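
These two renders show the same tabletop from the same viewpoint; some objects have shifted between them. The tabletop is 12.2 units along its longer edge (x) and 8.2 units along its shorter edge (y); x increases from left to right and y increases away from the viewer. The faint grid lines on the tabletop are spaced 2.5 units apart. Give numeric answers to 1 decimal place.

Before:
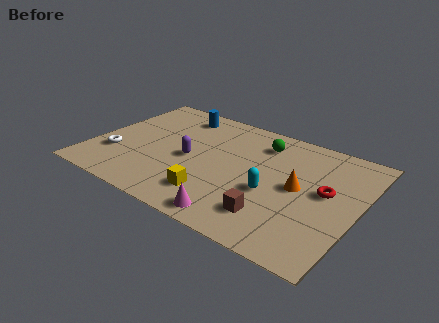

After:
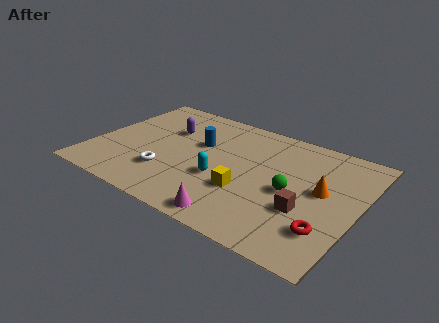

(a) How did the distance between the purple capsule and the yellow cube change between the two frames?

+2.5

The distance was about 2.5 in the first image and 5.0 in the second, so they moved 2.5 units further apart.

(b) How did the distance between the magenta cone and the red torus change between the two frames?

-0.9

Before: roughly 5.0 units apart; after: 4.1. That's 0.9 units closer together.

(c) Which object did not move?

the magenta cone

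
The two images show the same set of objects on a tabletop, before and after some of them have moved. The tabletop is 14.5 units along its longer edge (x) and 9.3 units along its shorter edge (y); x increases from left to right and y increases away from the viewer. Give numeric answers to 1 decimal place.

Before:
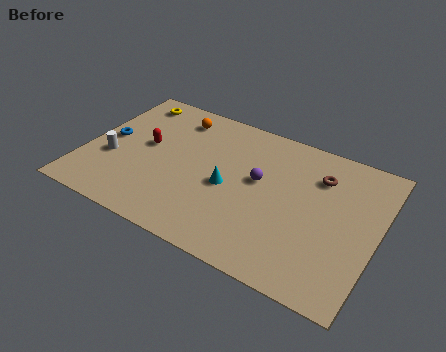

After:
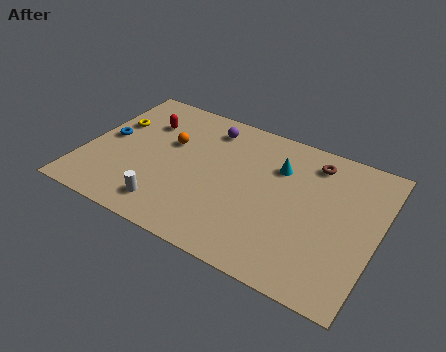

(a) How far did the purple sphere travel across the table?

3.8

From (8.6, 5.3) to (5.7, 7.7), the purple sphere covered √(2.9² + 2.4²) ≈ 3.8 units.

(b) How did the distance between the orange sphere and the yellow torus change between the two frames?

+0.5

The distance was about 2.4 in the first image and 2.9 in the second, so they moved 0.5 units further apart.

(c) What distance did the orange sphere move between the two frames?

1.9

The orange sphere moved from about (4.0, 7.7) to (4.0, 5.8), a distance of √(0.0² + 1.9²) ≈ 1.9.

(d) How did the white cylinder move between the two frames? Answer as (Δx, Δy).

(3.2, -1.9)

The white cylinder was at about (1.4, 3.5) and moved to about (4.6, 1.6).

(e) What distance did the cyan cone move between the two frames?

3.3

The cyan cone moved from about (7.2, 4.2) to (9.4, 6.6), a distance of √(2.2² + 2.4²) ≈ 3.3.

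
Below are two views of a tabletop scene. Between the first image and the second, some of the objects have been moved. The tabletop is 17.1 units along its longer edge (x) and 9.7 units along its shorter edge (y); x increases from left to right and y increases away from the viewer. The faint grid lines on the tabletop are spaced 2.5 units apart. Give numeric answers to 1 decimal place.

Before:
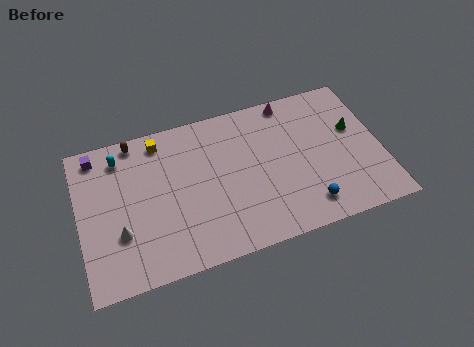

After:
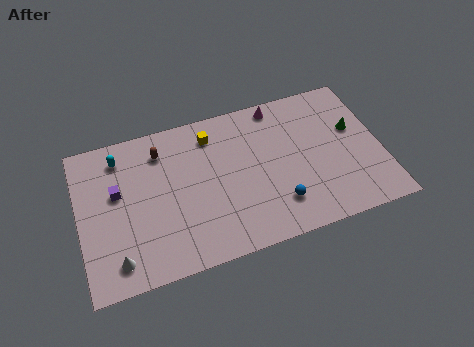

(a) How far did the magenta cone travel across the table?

0.7

The magenta cone was near (12.3, 8.8) before and (11.6, 8.7) after, so it travelled √(0.7² + 0.1²) ≈ 0.7 units.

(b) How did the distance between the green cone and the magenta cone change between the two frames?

+0.5

They were about 4.5 units apart before and 5.0 after — 0.5 units further apart.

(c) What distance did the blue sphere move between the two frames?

1.7

The blue sphere moved from about (12.6, 1.7) to (11.0, 2.3), a distance of √(1.6² + 0.6²) ≈ 1.7.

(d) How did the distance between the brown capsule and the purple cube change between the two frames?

+1.0

They were about 2.2 units apart before and 3.2 after — 1.0 units further apart.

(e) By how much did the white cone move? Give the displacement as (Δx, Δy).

(-0.3, -1.6)

From the two frames, the white cone sits at roughly (2.2, 3.2) before and (1.9, 1.6) after.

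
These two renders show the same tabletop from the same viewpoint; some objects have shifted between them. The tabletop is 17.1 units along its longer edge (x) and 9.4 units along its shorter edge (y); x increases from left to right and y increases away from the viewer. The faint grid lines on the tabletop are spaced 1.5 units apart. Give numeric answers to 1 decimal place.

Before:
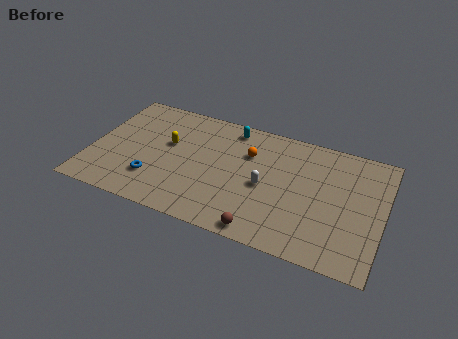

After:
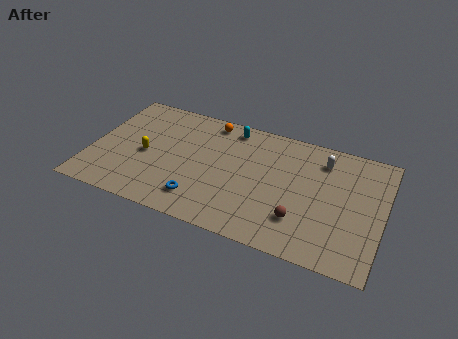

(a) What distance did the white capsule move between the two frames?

4.5

The white capsule moved from about (10.3, 4.3) to (13.4, 7.5), a distance of √(3.1² + 3.2²) ≈ 4.5.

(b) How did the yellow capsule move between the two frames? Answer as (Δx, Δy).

(-1.2, -1.3)

The yellow capsule started near (4.4, 5.6) and ended near (3.2, 4.3).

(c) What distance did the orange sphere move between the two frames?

3.1

From (9.1, 6.5) to (6.6, 8.3), the orange sphere covered √(2.5² + 1.8²) ≈ 3.1 units.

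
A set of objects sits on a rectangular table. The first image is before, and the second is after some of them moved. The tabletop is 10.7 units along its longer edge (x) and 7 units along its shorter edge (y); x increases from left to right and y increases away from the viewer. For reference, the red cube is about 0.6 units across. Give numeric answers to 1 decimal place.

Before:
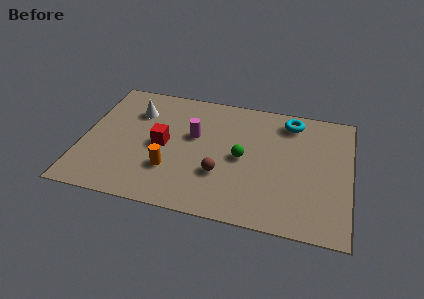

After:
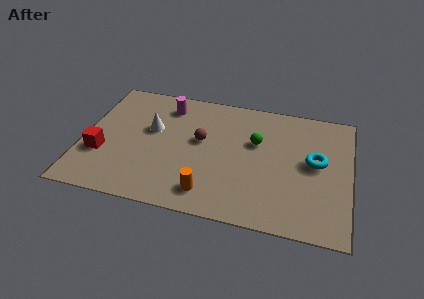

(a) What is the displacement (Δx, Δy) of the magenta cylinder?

(-1.2, 1.5)

The magenta cylinder was at about (4.4, 4.2) and moved to about (3.2, 5.7).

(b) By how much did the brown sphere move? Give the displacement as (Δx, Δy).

(-0.9, 1.7)

The brown sphere started near (5.6, 2.3) and ended near (4.7, 4.0).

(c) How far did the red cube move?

2.6

The red cube was near (3.2, 3.4) before and (0.8, 2.4) after, so it travelled √(2.4² + 1.0²) ≈ 2.6 units.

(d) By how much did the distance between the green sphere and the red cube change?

+3.2

Before: roughly 3.2 units apart; after: 6.4. That's 3.2 units further apart.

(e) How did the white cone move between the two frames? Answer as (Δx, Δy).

(0.7, -0.9)

The white cone started near (2.0, 5.1) and ended near (2.7, 4.2).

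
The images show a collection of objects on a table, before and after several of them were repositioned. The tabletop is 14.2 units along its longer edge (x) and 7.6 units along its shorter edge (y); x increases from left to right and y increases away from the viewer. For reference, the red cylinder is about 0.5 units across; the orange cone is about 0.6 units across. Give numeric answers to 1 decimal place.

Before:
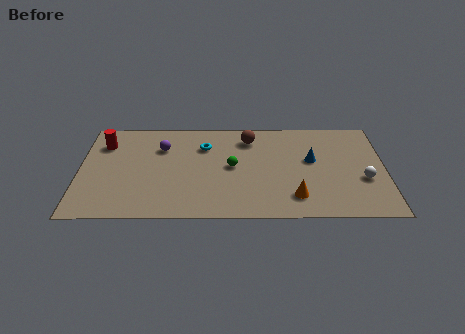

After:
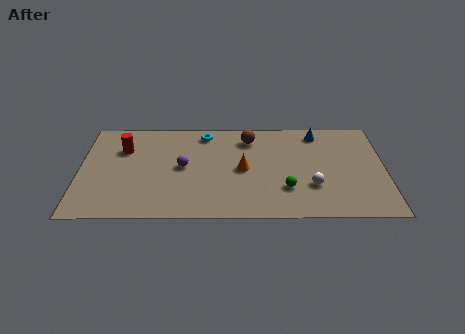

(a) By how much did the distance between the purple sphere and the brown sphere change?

-0.4

The distance was about 4.2 in the first image and 3.8 in the second, so they moved 0.4 units closer together.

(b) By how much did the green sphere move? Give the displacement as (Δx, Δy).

(2.5, -1.7)

The green sphere started near (7.1, 3.9) and ended near (9.6, 2.2).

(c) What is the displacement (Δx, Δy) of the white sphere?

(-2.4, -0.5)

From the two frames, the white sphere sits at roughly (13.2, 2.9) before and (10.8, 2.4) after.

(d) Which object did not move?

the brown sphere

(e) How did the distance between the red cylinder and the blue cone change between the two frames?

-0.6

Before: roughly 9.8 units apart; after: 9.2. That's 0.6 units closer together.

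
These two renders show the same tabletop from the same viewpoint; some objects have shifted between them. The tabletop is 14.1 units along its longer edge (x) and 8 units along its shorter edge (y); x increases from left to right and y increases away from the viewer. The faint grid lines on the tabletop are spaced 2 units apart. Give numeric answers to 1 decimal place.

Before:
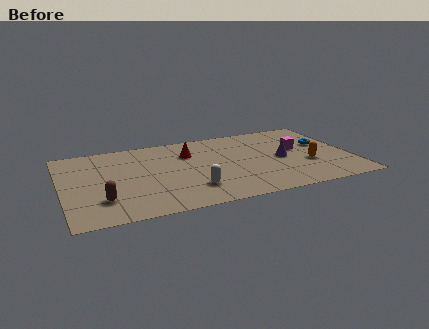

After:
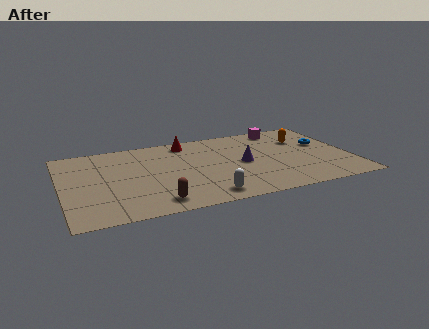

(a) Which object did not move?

the blue torus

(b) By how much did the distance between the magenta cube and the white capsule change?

+1.3

The distance was about 6.1 in the first image and 7.4 in the second, so they moved 1.3 units further apart.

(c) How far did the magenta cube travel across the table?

2.5

From (11.6, 4.6) to (11.1, 7.0), the magenta cube covered √(0.5² + 2.4²) ≈ 2.5 units.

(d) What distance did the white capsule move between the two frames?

1.1

The white capsule moved from about (6.1, 2.0) to (6.7, 1.1), a distance of √(0.6² + 0.9²) ≈ 1.1.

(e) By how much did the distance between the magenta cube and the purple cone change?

+2.7

They were about 1.2 units apart before and 3.9 after — 2.7 units further apart.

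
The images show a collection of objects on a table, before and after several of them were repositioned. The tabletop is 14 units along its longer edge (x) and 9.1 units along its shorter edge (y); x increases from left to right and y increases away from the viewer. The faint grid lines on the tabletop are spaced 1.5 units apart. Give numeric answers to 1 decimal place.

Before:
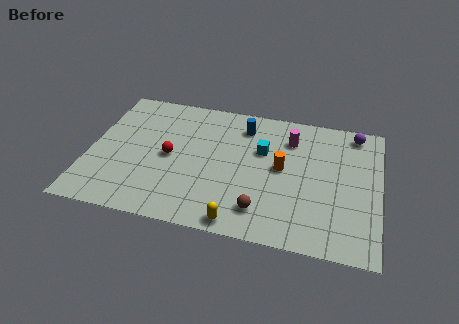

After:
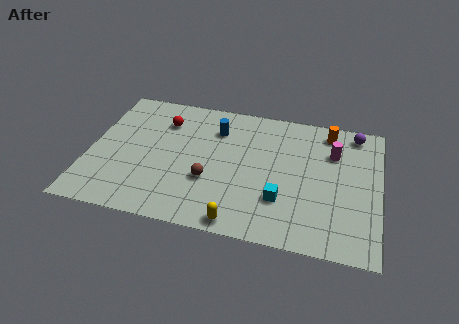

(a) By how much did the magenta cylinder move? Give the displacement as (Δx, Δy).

(2.1, -0.5)

The magenta cylinder was at about (9.6, 6.9) and moved to about (11.7, 6.4).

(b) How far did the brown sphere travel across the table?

3.0

From (8.5, 1.8) to (5.9, 3.2), the brown sphere covered √(2.6² + 1.4²) ≈ 3.0 units.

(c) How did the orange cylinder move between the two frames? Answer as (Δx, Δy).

(2.1, 3.0)

The orange cylinder started near (9.3, 4.8) and ended near (11.4, 7.8).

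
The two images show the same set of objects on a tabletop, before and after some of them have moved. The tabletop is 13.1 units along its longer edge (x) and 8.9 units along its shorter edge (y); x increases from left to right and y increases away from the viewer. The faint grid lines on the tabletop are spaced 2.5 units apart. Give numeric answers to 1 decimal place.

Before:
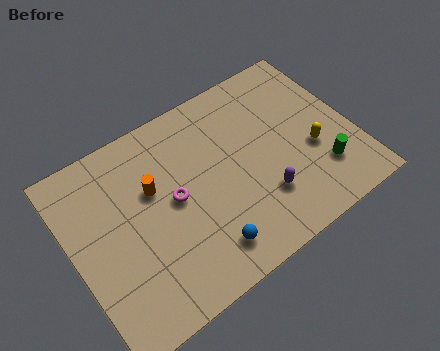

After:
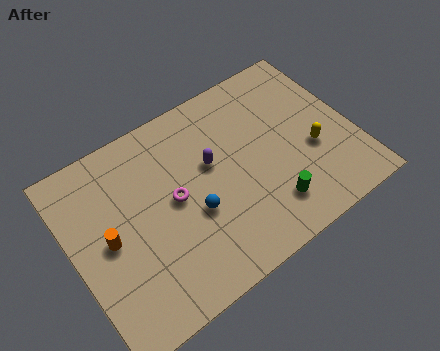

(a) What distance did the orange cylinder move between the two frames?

2.6

The orange cylinder moved from about (3.9, 5.6) to (1.6, 4.4), a distance of √(2.3² + 1.2²) ≈ 2.6.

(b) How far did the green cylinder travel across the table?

2.6

The green cylinder was near (11.3, 2.3) before and (8.7, 1.9) after, so it travelled √(2.6² + 0.4²) ≈ 2.6 units.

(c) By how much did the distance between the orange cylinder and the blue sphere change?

-0.4

Before: roughly 4.3 units apart; after: 3.9. That's 0.4 units closer together.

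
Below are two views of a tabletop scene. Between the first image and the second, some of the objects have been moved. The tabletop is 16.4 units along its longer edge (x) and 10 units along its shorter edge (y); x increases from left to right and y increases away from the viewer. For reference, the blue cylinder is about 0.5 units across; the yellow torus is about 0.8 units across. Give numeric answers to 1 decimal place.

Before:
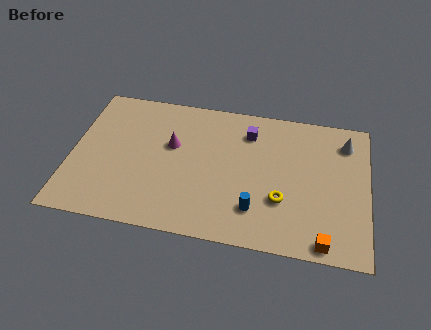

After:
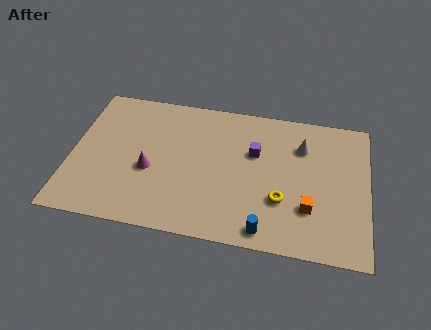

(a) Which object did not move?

the yellow torus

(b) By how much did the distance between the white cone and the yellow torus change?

-1.7

They were about 5.8 units apart before and 4.1 after — 1.7 units closer together.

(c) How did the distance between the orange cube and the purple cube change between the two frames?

-3.6

They were about 8.2 units apart before and 4.6 after — 3.6 units closer together.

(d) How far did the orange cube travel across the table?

2.3

The orange cube moved from about (14.1, 0.9) to (13.2, 3.0), a distance of √(0.9² + 2.1²) ≈ 2.3.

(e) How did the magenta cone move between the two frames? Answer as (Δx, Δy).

(-1.1, -2.0)

The magenta cone started near (5.5, 6.1) and ended near (4.4, 4.1).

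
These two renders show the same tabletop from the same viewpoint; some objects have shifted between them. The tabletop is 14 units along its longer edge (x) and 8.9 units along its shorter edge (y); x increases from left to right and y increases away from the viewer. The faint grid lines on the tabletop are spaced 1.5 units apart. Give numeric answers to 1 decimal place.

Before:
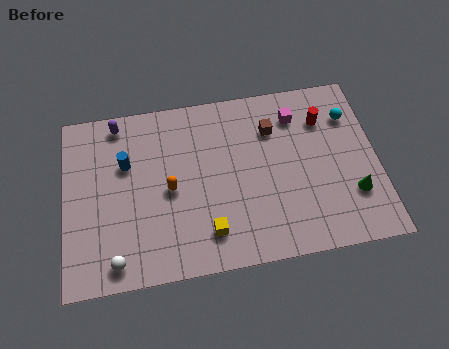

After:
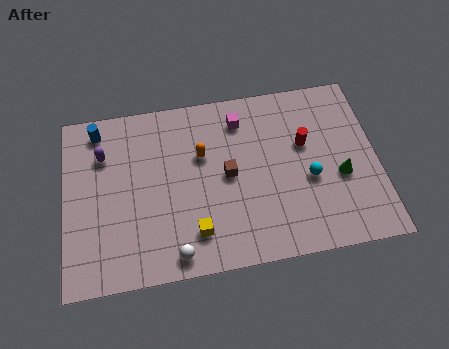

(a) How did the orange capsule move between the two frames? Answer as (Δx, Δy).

(1.5, 1.5)

From the two frames, the orange capsule sits at roughly (4.7, 4.2) before and (6.2, 5.7) after.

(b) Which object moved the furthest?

the cyan sphere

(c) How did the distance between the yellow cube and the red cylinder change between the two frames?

-1.0

The distance was about 7.2 in the first image and 6.2 in the second, so they moved 1.0 units closer together.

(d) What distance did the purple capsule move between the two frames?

1.7

The purple capsule was near (2.5, 7.9) before and (1.8, 6.4) after, so it travelled √(0.7² + 1.5²) ≈ 1.7 units.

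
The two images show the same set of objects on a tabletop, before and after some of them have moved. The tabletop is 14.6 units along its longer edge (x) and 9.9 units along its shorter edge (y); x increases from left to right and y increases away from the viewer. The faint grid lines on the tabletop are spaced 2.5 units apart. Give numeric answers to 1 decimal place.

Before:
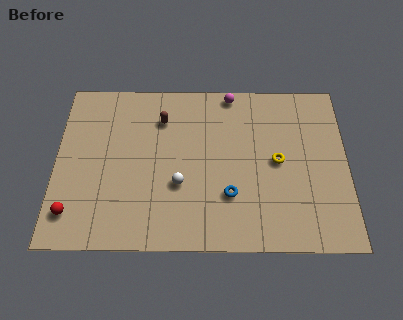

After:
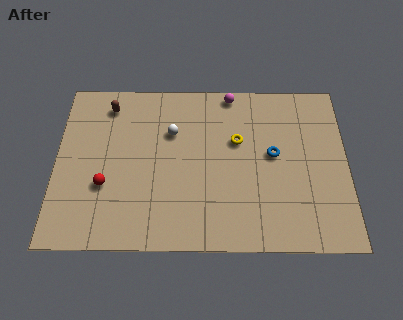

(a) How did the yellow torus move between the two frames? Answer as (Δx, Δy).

(-2.0, 1.2)

The yellow torus started near (11.1, 5.0) and ended near (9.1, 6.2).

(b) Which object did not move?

the magenta sphere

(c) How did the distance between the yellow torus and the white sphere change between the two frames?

-1.8

They were about 5.1 units apart before and 3.3 after — 1.8 units closer together.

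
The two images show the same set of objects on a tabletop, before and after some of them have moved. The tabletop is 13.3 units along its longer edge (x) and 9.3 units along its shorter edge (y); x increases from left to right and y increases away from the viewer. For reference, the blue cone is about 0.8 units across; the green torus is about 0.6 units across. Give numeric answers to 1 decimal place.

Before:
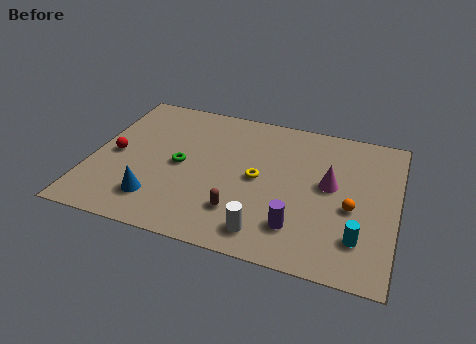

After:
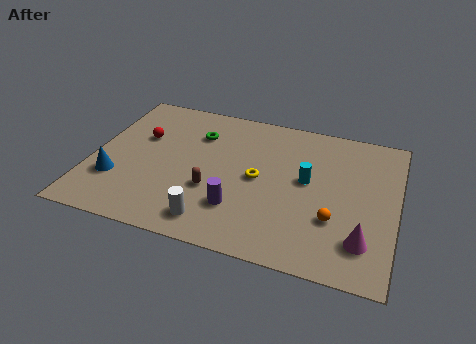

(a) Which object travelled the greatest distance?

the cyan cylinder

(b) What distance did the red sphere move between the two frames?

1.8

From (1.0, 4.4) to (2.0, 5.9), the red sphere covered √(1.0² + 1.5²) ≈ 1.8 units.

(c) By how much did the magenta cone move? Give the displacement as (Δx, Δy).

(1.6, -3.0)

From the two frames, the magenta cone sits at roughly (10.4, 5.1) before and (12.0, 2.1) after.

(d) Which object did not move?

the yellow torus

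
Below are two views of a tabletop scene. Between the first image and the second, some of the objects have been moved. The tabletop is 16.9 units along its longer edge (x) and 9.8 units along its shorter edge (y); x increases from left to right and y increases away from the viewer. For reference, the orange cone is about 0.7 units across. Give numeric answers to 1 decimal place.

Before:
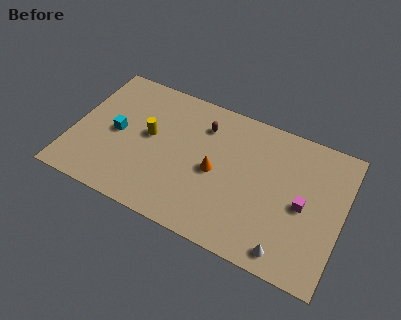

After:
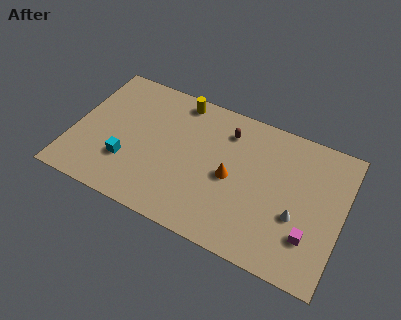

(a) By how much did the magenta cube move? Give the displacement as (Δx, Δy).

(0.6, -1.9)

The magenta cube was at about (14.5, 4.6) and moved to about (15.1, 2.7).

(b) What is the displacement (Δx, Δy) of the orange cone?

(1.0, 0.0)

From the two frames, the orange cone sits at roughly (9.0, 4.6) before and (10.0, 4.6) after.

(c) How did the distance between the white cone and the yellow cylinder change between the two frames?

-0.7

The distance was about 10.1 in the first image and 9.4 in the second, so they moved 0.7 units closer together.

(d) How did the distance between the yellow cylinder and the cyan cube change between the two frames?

+4.2

The distance was about 2.1 in the first image and 6.3 in the second, so they moved 4.2 units further apart.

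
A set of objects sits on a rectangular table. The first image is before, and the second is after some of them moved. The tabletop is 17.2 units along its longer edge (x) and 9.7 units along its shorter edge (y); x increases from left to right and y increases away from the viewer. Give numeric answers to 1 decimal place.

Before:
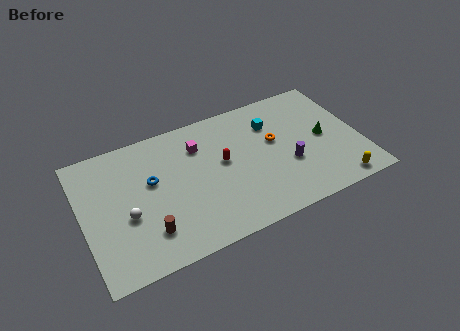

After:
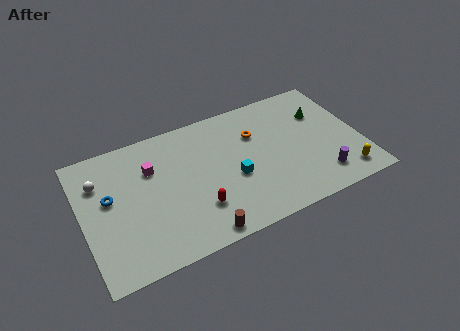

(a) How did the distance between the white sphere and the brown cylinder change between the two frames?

+6.3

Before: roughly 1.9 units apart; after: 8.2. That's 6.3 units further apart.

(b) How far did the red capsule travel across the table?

3.3

From (8.7, 5.4) to (6.8, 2.7), the red capsule covered √(1.9² + 2.7²) ≈ 3.3 units.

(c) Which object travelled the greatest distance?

the cyan cube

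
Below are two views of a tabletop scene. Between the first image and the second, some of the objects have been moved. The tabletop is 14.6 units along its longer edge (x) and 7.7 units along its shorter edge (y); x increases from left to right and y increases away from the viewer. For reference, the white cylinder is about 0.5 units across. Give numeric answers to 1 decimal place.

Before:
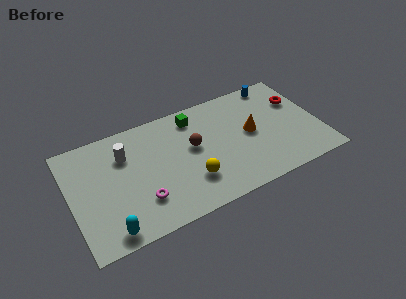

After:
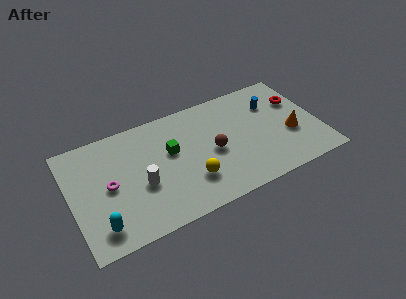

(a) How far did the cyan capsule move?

0.7

The cyan capsule moved from about (1.9, 0.9) to (1.4, 1.4), a distance of √(0.5² + 0.5²) ≈ 0.7.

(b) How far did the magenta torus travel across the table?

2.4

The magenta torus moved from about (3.9, 2.1) to (2.2, 3.8), a distance of √(1.7² + 1.7²) ≈ 2.4.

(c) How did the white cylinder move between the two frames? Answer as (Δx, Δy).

(0.7, -2.4)

The white cylinder started near (3.3, 5.5) and ended near (4.0, 3.1).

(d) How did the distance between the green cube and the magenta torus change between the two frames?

-1.8

They were about 5.6 units apart before and 3.8 after — 1.8 units closer together.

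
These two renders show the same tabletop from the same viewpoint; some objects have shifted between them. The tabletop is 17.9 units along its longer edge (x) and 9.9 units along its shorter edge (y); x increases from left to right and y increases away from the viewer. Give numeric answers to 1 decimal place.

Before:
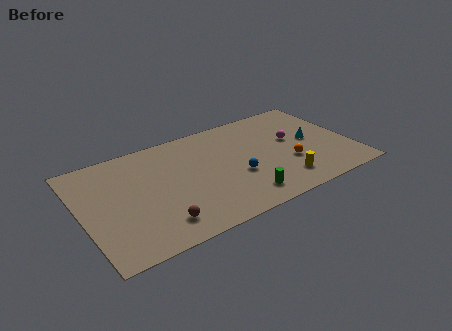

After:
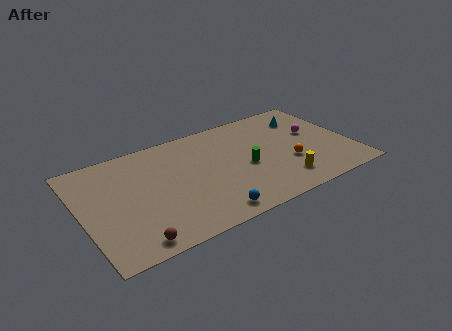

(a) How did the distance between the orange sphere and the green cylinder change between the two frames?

-1.0

Before: roughly 3.9 units apart; after: 2.9. That's 1.0 units closer together.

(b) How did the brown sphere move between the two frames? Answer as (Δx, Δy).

(-1.8, -0.8)

The brown sphere started near (4.6, 1.9) and ended near (2.8, 1.1).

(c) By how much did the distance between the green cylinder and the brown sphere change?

+3.2

They were about 5.5 units apart before and 8.7 after — 3.2 units further apart.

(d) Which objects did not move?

the yellow cylinder and the orange sphere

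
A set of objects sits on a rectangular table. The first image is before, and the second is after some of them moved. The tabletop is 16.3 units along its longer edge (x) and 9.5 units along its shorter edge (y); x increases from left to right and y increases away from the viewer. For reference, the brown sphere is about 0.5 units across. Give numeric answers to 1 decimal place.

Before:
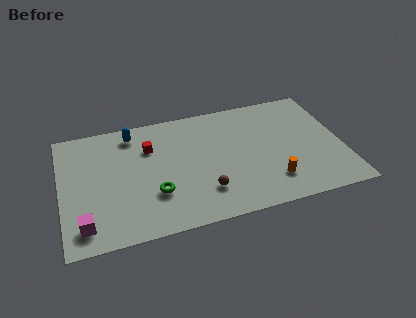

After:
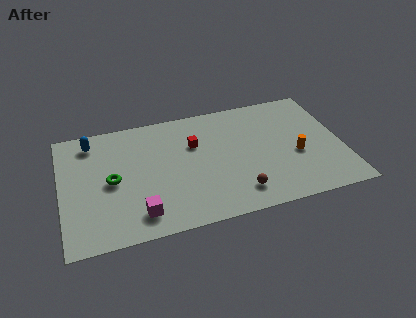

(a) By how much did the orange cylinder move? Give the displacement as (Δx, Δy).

(1.6, 1.7)

The orange cylinder started near (12.0, 2.2) and ended near (13.6, 3.9).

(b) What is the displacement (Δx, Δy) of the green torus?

(-2.4, 1.6)

The green torus started near (5.3, 3.0) and ended near (2.9, 4.6).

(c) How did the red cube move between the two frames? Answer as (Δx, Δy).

(2.6, -0.4)

The red cube started near (5.2, 6.7) and ended near (7.8, 6.3).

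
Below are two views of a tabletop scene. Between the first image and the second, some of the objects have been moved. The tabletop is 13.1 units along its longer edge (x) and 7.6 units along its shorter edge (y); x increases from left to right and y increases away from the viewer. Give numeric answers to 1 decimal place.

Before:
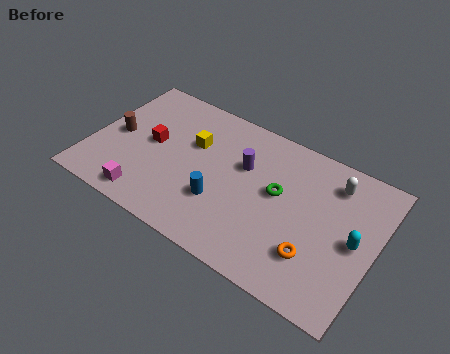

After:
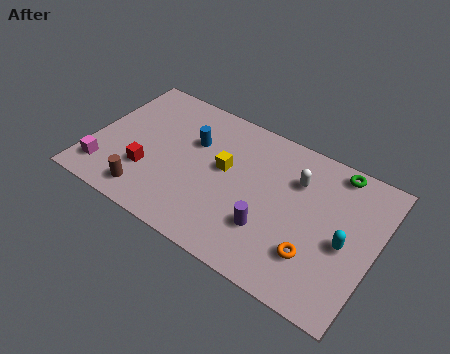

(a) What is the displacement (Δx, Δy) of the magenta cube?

(-2.1, 0.5)

The magenta cube was at about (3.0, 1.0) and moved to about (0.9, 1.5).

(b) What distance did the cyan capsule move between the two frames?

0.5

The cyan capsule moved from about (12.2, 3.7) to (11.8, 3.4), a distance of √(0.4² + 0.3²) ≈ 0.5.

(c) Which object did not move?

the orange torus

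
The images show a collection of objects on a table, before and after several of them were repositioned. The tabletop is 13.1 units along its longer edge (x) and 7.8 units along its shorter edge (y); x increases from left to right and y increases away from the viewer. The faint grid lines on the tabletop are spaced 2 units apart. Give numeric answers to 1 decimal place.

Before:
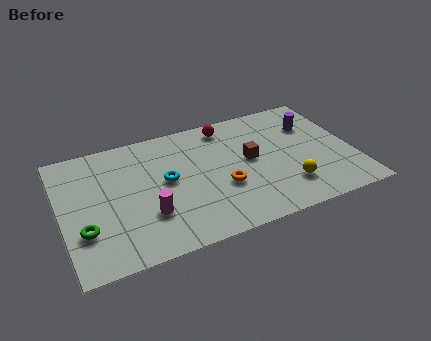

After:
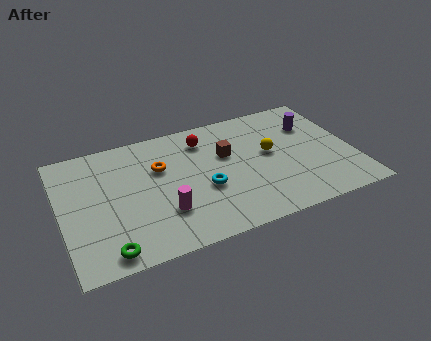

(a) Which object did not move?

the purple cylinder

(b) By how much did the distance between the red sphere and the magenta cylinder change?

-1.4

They were about 5.9 units apart before and 4.5 after — 1.4 units closer together.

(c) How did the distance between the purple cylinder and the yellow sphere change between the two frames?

-1.5

Before: roughly 3.9 units apart; after: 2.4. That's 1.5 units closer together.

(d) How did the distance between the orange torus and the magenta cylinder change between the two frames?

-0.6

The distance was about 3.4 in the first image and 2.8 in the second, so they moved 0.6 units closer together.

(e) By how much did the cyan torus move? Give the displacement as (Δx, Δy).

(1.6, -1.1)

The cyan torus started near (4.7, 4.2) and ended near (6.3, 3.1).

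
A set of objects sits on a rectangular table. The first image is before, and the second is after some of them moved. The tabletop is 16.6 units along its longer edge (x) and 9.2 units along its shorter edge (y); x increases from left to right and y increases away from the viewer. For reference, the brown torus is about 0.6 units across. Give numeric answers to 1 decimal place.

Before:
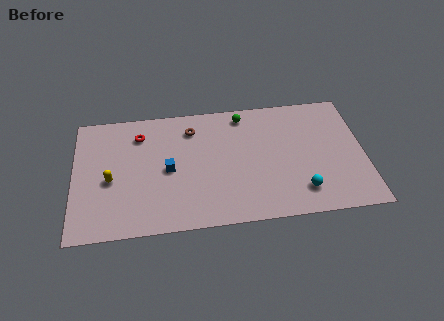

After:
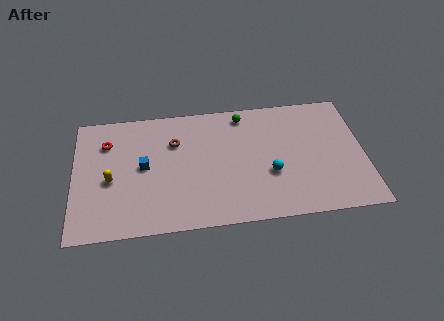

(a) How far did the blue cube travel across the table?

1.5

The blue cube moved from about (5.4, 4.4) to (4.0, 4.8), a distance of √(1.4² + 0.4²) ≈ 1.5.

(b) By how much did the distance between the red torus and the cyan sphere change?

-0.6

Before: roughly 10.5 units apart; after: 9.9. That's 0.6 units closer together.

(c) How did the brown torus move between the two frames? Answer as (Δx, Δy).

(-1.0, -0.9)

The brown torus was at about (6.8, 7.3) and moved to about (5.8, 6.4).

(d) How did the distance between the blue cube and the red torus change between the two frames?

-0.3

They were about 3.2 units apart before and 2.9 after — 0.3 units closer together.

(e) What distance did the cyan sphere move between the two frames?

2.3

From (12.9, 1.9) to (11.2, 3.4), the cyan sphere covered √(1.7² + 1.5²) ≈ 2.3 units.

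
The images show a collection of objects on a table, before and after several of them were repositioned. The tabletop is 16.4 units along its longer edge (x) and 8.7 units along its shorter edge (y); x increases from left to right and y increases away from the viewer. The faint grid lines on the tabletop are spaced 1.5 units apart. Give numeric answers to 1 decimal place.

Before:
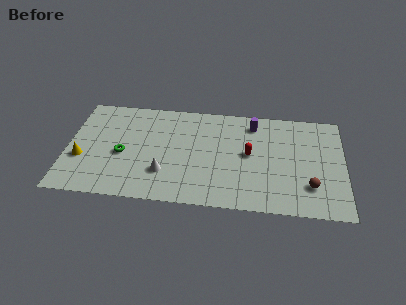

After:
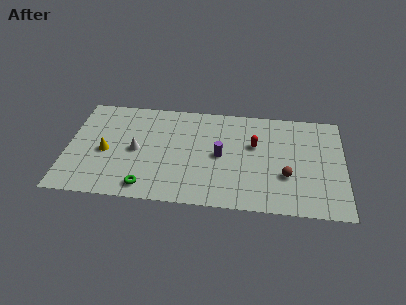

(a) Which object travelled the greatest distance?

the purple cylinder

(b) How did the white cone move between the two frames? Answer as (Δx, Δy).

(-1.7, 1.7)

The white cone started near (5.8, 2.5) and ended near (4.1, 4.2).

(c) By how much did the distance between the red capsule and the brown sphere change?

-1.2

The distance was about 4.3 in the first image and 3.1 in the second, so they moved 1.2 units closer together.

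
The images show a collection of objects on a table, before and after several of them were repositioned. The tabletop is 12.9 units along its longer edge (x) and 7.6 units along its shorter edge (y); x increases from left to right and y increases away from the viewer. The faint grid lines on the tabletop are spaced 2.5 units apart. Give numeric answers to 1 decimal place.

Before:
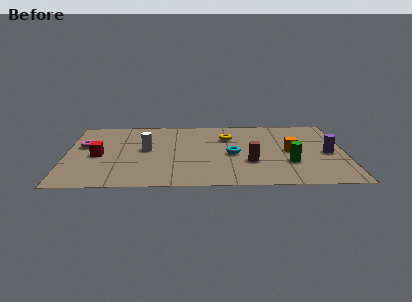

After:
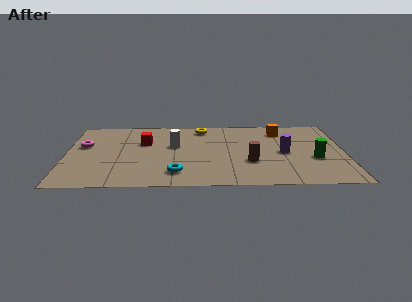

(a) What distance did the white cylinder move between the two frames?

1.4

The white cylinder was near (3.7, 4.1) before and (5.0, 4.5) after, so it travelled √(1.3² + 0.4²) ≈ 1.4 units.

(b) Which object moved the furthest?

the cyan torus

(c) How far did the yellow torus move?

1.6

The yellow torus moved from about (7.5, 5.4) to (6.3, 6.5), a distance of √(1.2² + 1.1²) ≈ 1.6.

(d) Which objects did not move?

the magenta torus and the brown cylinder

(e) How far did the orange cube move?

2.3

The orange cube was near (10.4, 3.8) before and (10.0, 6.1) after, so it travelled √(0.4² + 2.3²) ≈ 2.3 units.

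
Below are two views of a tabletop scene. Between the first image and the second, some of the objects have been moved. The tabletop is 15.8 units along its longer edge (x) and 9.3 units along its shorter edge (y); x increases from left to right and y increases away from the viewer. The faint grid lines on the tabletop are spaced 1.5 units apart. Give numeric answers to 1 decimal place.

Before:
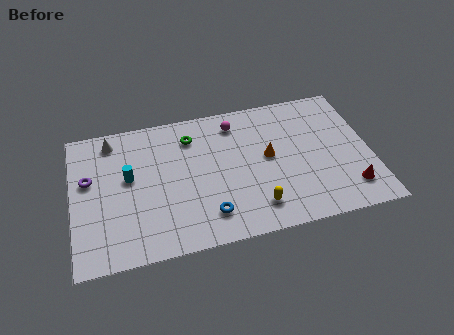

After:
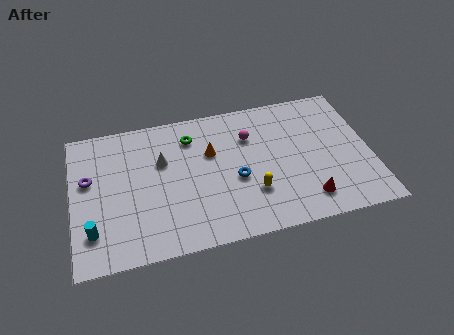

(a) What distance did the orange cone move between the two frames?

3.2

From (10.4, 5.0) to (7.4, 6.0), the orange cone covered √(3.0² + 1.0²) ≈ 3.2 units.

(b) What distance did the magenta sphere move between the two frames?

1.3

The magenta sphere was near (8.8, 7.7) before and (9.5, 6.6) after, so it travelled √(0.7² + 1.1²) ≈ 1.3 units.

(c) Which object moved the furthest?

the cyan cylinder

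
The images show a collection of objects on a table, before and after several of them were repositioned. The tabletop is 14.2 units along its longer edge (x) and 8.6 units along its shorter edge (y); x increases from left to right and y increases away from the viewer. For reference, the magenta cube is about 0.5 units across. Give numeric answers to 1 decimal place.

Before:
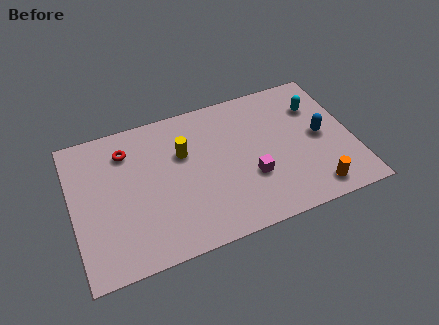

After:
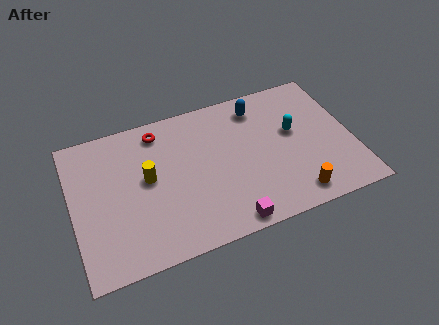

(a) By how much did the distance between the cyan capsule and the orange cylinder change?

-1.2

The distance was about 5.0 in the first image and 3.8 in the second, so they moved 1.2 units closer together.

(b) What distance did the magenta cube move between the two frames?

2.6

The magenta cube was near (8.9, 3.0) before and (7.5, 0.8) after, so it travelled √(1.4² + 2.2²) ≈ 2.6 units.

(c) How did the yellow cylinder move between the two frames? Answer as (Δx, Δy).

(-1.9, -0.9)

From the two frames, the yellow cylinder sits at roughly (5.7, 5.6) before and (3.8, 4.7) after.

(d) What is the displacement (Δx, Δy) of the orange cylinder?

(-1.0, 0.0)

The orange cylinder was at about (11.9, 1.2) and moved to about (10.9, 1.2).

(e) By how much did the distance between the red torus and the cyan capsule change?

-2.6

Before: roughly 9.7 units apart; after: 7.1. That's 2.6 units closer together.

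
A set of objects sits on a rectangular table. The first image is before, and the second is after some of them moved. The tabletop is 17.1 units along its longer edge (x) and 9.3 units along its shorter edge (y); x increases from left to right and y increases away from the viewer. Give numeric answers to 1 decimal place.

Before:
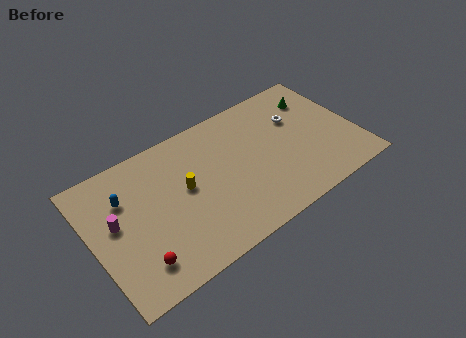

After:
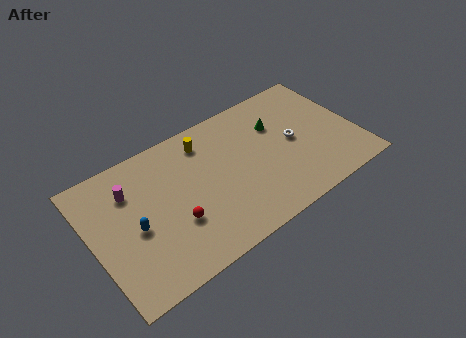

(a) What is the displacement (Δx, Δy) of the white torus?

(-0.5, -1.5)

From the two frames, the white torus sits at roughly (13.6, 6.2) before and (13.1, 4.7) after.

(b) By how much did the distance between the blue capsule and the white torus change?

-0.8

They were about 11.3 units apart before and 10.5 after — 0.8 units closer together.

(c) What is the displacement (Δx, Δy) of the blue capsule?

(0.3, -2.3)

The blue capsule started near (2.3, 6.5) and ended near (2.6, 4.2).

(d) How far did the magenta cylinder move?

2.0

The magenta cylinder was near (1.5, 5.2) before and (2.7, 6.8) after, so it travelled √(1.2² + 1.6²) ≈ 2.0 units.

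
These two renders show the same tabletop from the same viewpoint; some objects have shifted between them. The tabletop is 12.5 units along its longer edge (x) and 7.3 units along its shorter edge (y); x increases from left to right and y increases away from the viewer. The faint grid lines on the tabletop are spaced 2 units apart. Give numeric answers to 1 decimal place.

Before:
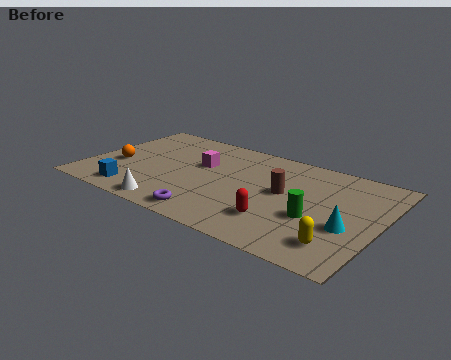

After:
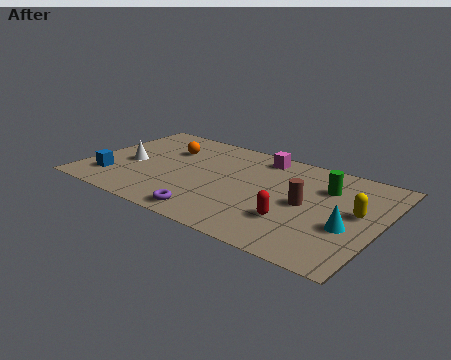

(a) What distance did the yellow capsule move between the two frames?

2.5

From (11.1, 1.5) to (11.5, 4.0), the yellow capsule covered √(0.4² + 2.5²) ≈ 2.5 units.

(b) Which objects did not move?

the cyan cone and the purple torus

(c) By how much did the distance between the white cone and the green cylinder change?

+2.3

They were about 6.1 units apart before and 8.4 after — 2.3 units further apart.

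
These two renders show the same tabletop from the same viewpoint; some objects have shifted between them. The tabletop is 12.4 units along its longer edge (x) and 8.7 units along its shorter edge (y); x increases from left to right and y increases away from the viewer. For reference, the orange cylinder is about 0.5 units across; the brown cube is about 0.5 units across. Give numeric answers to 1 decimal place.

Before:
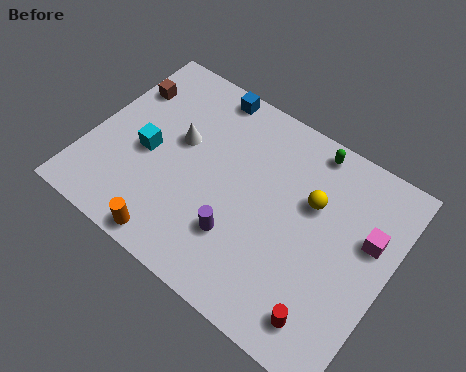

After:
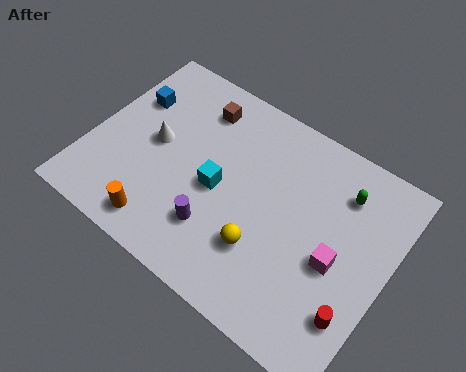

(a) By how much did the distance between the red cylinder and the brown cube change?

-1.8

They were about 10.8 units apart before and 9.0 after — 1.8 units closer together.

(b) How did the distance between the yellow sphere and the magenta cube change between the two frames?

+0.6

They were about 2.4 units apart before and 3.0 after — 0.6 units further apart.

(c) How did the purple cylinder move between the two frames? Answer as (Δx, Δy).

(-0.9, -0.2)

The purple cylinder was at about (6.6, 2.5) and moved to about (5.7, 2.3).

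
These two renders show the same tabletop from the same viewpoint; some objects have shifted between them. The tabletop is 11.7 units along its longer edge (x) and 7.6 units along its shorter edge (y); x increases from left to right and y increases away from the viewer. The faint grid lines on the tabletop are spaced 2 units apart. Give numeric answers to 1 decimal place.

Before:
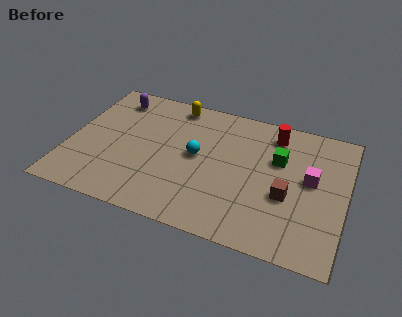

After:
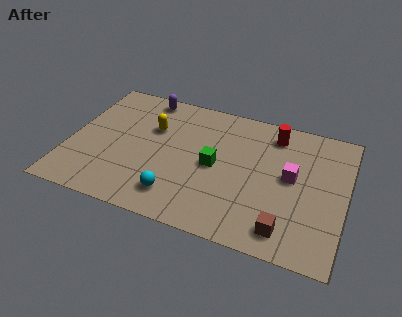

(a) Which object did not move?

the red cylinder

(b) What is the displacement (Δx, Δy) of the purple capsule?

(1.3, 0.5)

The purple capsule started near (1.6, 6.3) and ended near (2.9, 6.8).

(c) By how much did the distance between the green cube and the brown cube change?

+2.1

They were about 2.0 units apart before and 4.1 after — 2.1 units further apart.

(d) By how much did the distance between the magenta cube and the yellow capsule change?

-0.4

They were about 6.5 units apart before and 6.1 after — 0.4 units closer together.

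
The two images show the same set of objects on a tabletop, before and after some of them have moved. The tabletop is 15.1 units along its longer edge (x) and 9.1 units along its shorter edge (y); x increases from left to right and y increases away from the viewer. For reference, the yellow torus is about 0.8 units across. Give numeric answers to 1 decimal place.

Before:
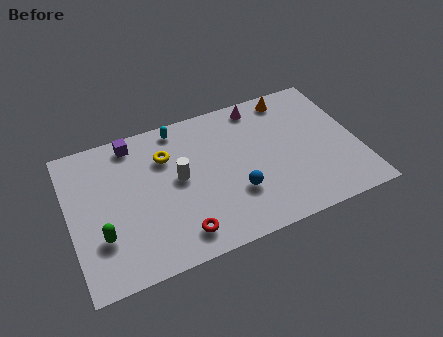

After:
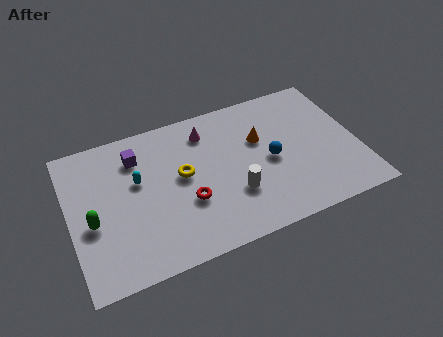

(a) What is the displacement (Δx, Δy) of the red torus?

(0.6, 1.8)

From the two frames, the red torus sits at roughly (5.4, 1.5) before and (6.0, 3.3) after.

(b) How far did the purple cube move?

1.0

The purple cube was near (3.6, 8.0) before and (3.7, 7.0) after, so it travelled √(0.1² + 1.0²) ≈ 1.0 units.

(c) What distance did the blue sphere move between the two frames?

2.4

From (8.5, 2.9) to (10.5, 4.3), the blue sphere covered √(2.0² + 1.4²) ≈ 2.4 units.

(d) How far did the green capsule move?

1.1

From (1.5, 2.8) to (1.1, 3.8), the green capsule covered √(0.4² + 1.0²) ≈ 1.1 units.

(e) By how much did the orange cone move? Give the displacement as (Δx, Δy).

(-1.9, -2.2)

The orange cone was at about (12.0, 8.0) and moved to about (10.1, 5.8).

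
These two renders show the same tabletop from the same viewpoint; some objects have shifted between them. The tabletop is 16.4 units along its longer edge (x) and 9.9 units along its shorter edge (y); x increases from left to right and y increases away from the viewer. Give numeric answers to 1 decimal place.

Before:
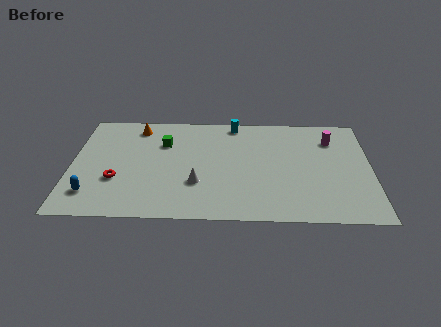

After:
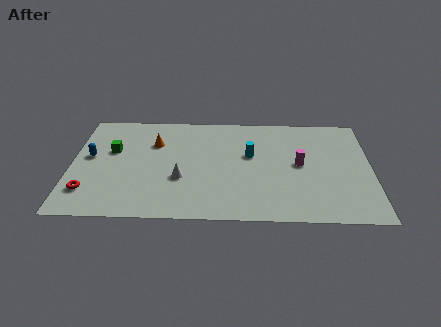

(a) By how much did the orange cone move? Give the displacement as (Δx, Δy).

(1.0, -1.5)

The orange cone was at about (3.5, 8.4) and moved to about (4.5, 6.9).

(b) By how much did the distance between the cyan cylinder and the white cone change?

-1.6

They were about 6.0 units apart before and 4.4 after — 1.6 units closer together.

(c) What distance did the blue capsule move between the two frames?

3.4

The blue capsule moved from about (1.2, 2.1) to (1.0, 5.5), a distance of √(0.2² + 3.4²) ≈ 3.4.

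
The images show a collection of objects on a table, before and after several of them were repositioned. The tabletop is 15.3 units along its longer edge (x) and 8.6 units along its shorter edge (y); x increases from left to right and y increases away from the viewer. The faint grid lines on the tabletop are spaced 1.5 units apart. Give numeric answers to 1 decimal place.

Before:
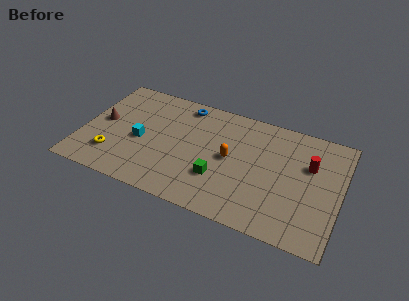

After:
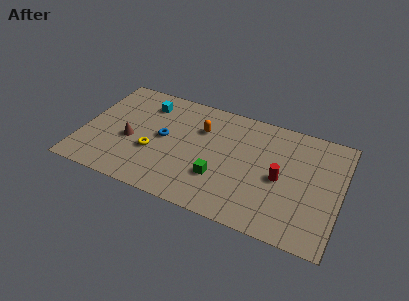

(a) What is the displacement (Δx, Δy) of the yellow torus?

(2.3, 1.1)

The yellow torus started near (2.0, 2.1) and ended near (4.3, 3.2).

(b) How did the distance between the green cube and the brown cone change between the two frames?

-1.9

Before: roughly 7.4 units apart; after: 5.5. That's 1.9 units closer together.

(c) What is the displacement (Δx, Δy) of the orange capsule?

(-1.9, 1.6)

The orange capsule was at about (8.8, 4.4) and moved to about (6.9, 6.0).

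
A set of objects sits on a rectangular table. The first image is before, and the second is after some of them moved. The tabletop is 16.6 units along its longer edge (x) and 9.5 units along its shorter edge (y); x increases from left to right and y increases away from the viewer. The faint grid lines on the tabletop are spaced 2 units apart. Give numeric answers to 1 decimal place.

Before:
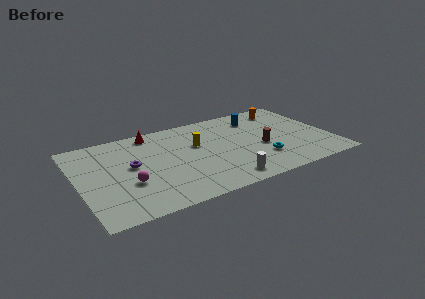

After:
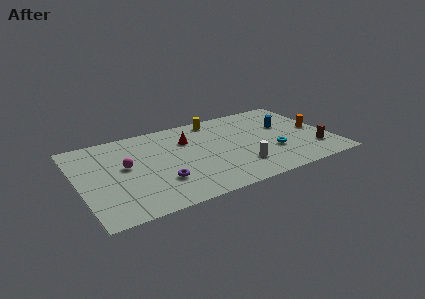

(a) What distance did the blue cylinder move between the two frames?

2.3

From (12.2, 7.5) to (13.9, 5.9), the blue cylinder covered √(1.7² + 1.6²) ≈ 2.3 units.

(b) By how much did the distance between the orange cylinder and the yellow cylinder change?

+0.7

They were about 6.6 units apart before and 7.3 after — 0.7 units further apart.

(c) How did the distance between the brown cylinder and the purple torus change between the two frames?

+1.6

They were about 8.6 units apart before and 10.2 after — 1.6 units further apart.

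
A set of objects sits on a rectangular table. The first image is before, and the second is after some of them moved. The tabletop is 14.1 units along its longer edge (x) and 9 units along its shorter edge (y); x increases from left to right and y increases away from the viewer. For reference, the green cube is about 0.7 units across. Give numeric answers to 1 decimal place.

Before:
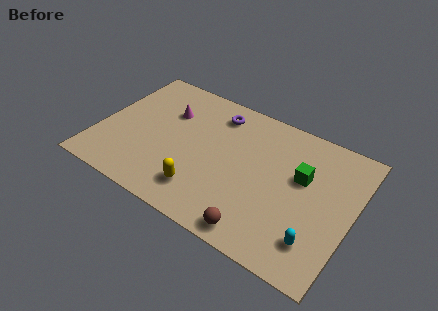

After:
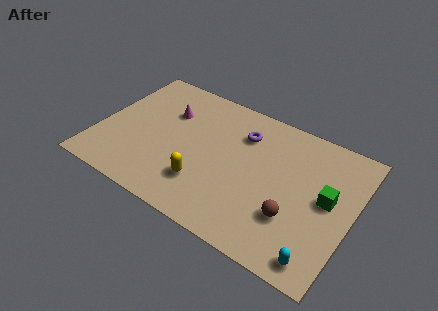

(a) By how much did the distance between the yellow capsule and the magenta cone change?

-0.4

Before: roughly 5.1 units apart; after: 4.7. That's 0.4 units closer together.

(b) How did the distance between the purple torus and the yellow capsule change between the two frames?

-0.9

The distance was about 5.5 in the first image and 4.6 in the second, so they moved 0.9 units closer together.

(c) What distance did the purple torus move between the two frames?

1.7

The purple torus was near (6.1, 7.4) before and (7.7, 6.7) after, so it travelled √(1.6² + 0.7²) ≈ 1.7 units.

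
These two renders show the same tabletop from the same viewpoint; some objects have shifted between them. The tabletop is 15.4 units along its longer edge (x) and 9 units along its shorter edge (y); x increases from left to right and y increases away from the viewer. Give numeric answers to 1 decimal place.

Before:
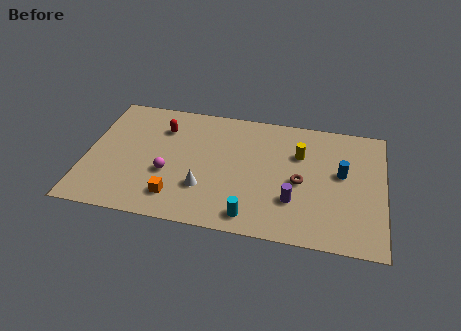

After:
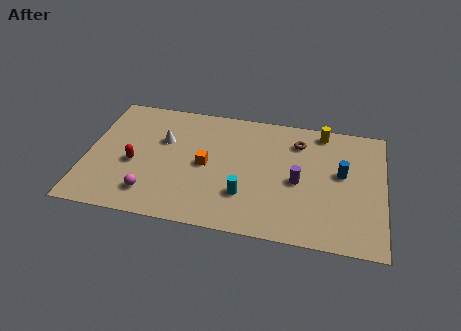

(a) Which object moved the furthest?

the white cone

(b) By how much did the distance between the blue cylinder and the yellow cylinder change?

+0.7

Before: roughly 2.4 units apart; after: 3.1. That's 0.7 units further apart.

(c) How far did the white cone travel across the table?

3.9

The white cone was near (6.2, 2.7) before and (3.9, 5.8) after, so it travelled √(2.3² + 3.1²) ≈ 3.9 units.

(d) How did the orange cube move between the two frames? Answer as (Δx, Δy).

(1.4, 2.6)

From the two frames, the orange cube sits at roughly (4.8, 1.8) before and (6.2, 4.4) after.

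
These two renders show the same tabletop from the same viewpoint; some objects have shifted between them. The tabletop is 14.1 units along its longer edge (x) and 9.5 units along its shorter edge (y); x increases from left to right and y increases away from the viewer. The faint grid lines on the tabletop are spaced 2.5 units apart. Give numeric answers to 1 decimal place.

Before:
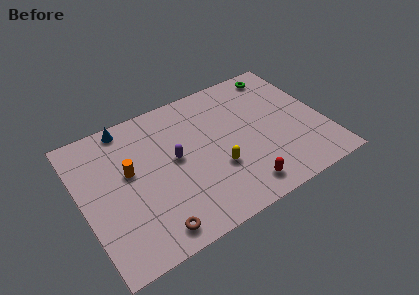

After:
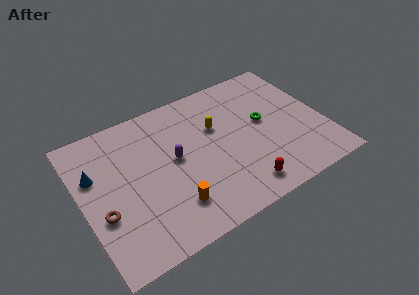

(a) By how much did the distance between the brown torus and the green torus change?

-1.4

Before: roughly 11.2 units apart; after: 9.8. That's 1.4 units closer together.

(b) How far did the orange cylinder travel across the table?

3.9

From (2.8, 5.5) to (4.8, 2.2), the orange cylinder covered √(2.0² + 3.3²) ≈ 3.9 units.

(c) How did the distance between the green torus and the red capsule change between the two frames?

-3.4

The distance was about 7.7 in the first image and 4.3 in the second, so they moved 3.4 units closer together.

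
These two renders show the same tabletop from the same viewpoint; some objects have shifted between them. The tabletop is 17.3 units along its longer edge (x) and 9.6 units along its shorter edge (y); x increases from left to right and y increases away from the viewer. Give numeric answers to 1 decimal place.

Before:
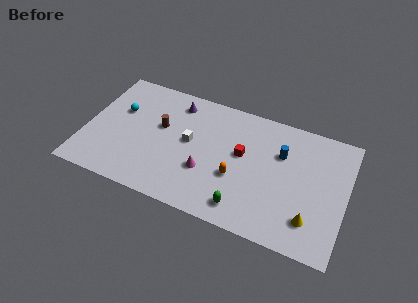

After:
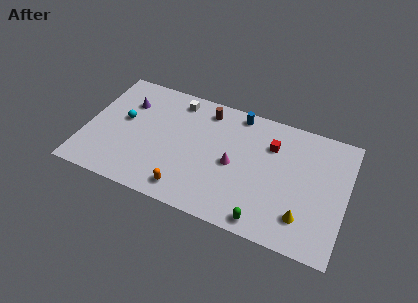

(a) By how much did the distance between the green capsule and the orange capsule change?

+3.0

They were about 2.2 units apart before and 5.2 after — 3.0 units further apart.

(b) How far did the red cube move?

2.3

The red cube was near (10.4, 5.5) before and (12.2, 6.9) after, so it travelled √(1.8² + 1.4²) ≈ 2.3 units.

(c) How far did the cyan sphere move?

0.8

The cyan sphere was near (2.1, 6.1) before and (2.4, 5.4) after, so it travelled √(0.3² + 0.7²) ≈ 0.8 units.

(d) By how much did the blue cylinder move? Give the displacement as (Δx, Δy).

(-3.1, 2.1)

The blue cylinder started near (12.9, 6.5) and ended near (9.8, 8.6).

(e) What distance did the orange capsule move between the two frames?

3.8

The orange capsule moved from about (10.2, 3.6) to (7.1, 1.4), a distance of √(3.1² + 2.2²) ≈ 3.8.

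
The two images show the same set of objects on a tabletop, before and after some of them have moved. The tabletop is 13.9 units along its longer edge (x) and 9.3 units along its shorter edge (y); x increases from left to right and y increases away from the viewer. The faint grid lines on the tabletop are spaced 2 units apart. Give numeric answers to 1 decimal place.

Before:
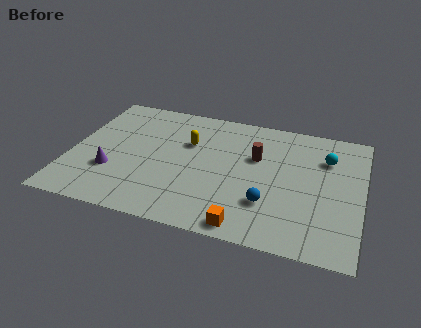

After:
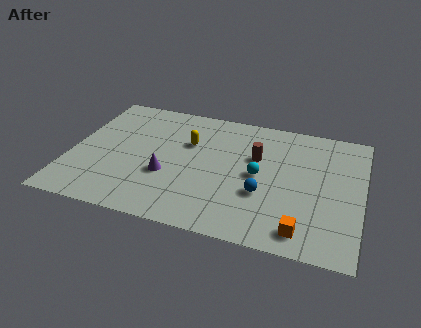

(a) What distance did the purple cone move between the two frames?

2.6

From (2.1, 3.0) to (4.7, 3.4), the purple cone covered √(2.6² + 0.4²) ≈ 2.6 units.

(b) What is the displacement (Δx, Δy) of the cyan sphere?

(-3.1, -2.1)

The cyan sphere was at about (12.1, 6.7) and moved to about (9.0, 4.6).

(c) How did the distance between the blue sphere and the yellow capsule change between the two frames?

-0.6

They were about 5.3 units apart before and 4.7 after — 0.6 units closer together.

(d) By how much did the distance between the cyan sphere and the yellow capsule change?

-2.8

Before: roughly 6.6 units apart; after: 3.8. That's 2.8 units closer together.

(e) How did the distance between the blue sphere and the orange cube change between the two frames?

+0.8

The distance was about 2.0 in the first image and 2.8 in the second, so they moved 0.8 units further apart.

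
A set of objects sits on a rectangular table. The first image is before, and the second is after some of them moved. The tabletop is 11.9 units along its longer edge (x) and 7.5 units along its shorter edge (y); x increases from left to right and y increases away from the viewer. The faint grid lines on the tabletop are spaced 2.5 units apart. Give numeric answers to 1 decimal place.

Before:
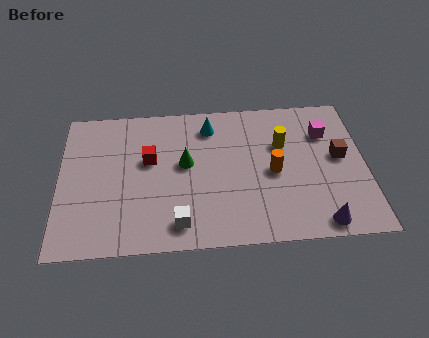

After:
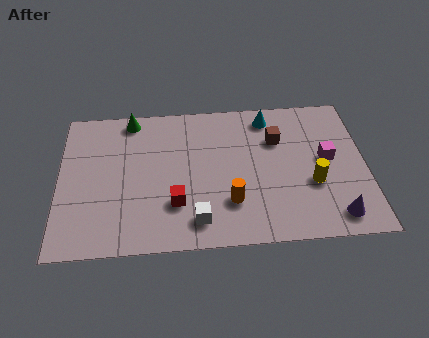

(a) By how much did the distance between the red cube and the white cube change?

-2.3

The distance was about 3.5 in the first image and 1.2 in the second, so they moved 2.3 units closer together.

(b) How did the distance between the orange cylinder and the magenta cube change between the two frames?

+1.4

The distance was about 2.8 in the first image and 4.2 in the second, so they moved 1.4 units further apart.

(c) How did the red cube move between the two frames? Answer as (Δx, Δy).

(1.0, -2.3)

The red cube started near (3.5, 4.5) and ended near (4.5, 2.2).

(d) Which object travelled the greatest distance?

the green cone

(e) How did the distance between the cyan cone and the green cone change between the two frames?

+3.3

Before: roughly 2.1 units apart; after: 5.4. That's 3.3 units further apart.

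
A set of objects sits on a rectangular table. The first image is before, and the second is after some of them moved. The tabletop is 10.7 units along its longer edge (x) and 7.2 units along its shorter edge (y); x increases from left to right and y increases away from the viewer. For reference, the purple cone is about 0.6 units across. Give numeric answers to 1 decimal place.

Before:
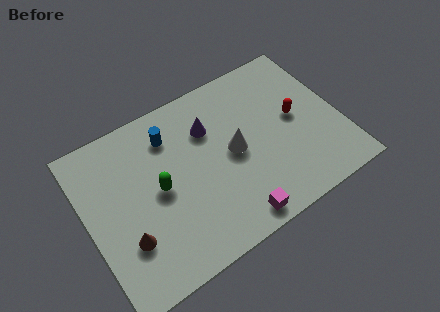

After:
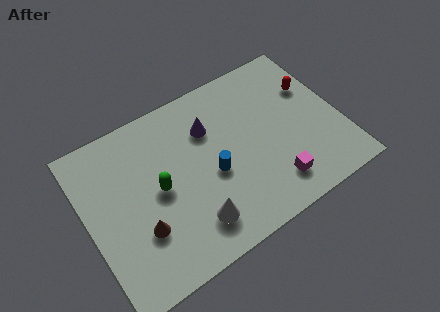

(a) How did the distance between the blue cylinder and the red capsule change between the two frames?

-0.5

The distance was about 5.4 in the first image and 4.9 in the second, so they moved 0.5 units closer together.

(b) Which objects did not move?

the purple cone and the green capsule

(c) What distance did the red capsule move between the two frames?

1.3

The red capsule moved from about (8.9, 3.8) to (9.8, 4.8), a distance of √(0.9² + 1.0²) ≈ 1.3.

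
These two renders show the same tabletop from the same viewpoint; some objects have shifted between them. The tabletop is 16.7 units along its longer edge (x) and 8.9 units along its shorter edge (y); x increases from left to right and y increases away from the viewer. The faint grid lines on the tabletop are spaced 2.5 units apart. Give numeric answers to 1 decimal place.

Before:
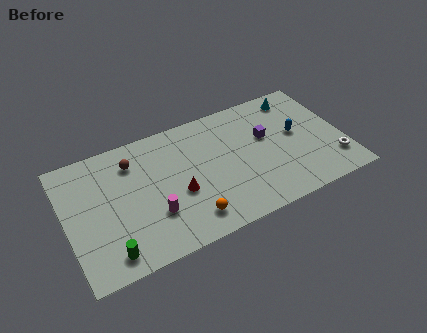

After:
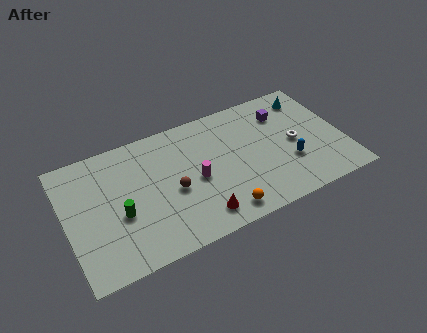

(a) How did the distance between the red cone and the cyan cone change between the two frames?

+0.7

They were about 8.8 units apart before and 9.5 after — 0.7 units further apart.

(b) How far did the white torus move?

3.0

The white torus was near (15.9, 2.1) before and (13.8, 4.3) after, so it travelled √(2.1² + 2.2²) ≈ 3.0 units.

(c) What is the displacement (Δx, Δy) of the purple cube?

(1.2, 1.3)

The purple cube started near (12.2, 5.4) and ended near (13.4, 6.7).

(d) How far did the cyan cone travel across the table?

0.8

The cyan cone was near (14.4, 7.6) before and (15.1, 7.3) after, so it travelled √(0.7² + 0.3²) ≈ 0.8 units.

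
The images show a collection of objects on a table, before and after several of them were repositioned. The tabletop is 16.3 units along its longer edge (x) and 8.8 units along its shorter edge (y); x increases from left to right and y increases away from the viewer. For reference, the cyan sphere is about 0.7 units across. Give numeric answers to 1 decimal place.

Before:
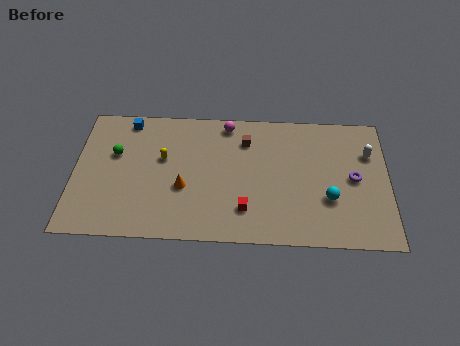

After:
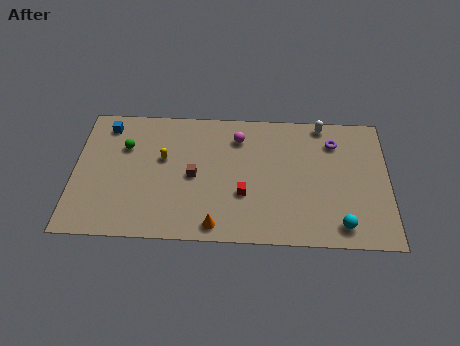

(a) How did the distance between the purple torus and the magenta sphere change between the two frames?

-2.4

They were about 7.4 units apart before and 5.0 after — 2.4 units closer together.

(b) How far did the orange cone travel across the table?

2.9

The orange cone moved from about (5.7, 3.4) to (7.4, 1.0), a distance of √(1.7² + 2.4²) ≈ 2.9.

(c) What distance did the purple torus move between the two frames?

2.6

The purple torus moved from about (14.5, 4.4) to (13.5, 6.8), a distance of √(1.0² + 2.4²) ≈ 2.6.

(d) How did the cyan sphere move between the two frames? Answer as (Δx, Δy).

(0.6, -1.7)

From the two frames, the cyan sphere sits at roughly (13.2, 3.0) before and (13.8, 1.3) after.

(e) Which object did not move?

the yellow capsule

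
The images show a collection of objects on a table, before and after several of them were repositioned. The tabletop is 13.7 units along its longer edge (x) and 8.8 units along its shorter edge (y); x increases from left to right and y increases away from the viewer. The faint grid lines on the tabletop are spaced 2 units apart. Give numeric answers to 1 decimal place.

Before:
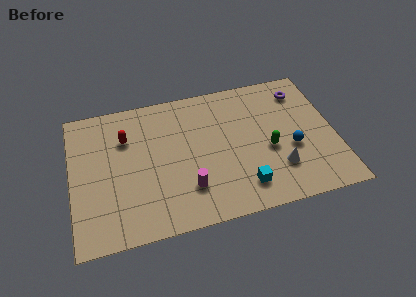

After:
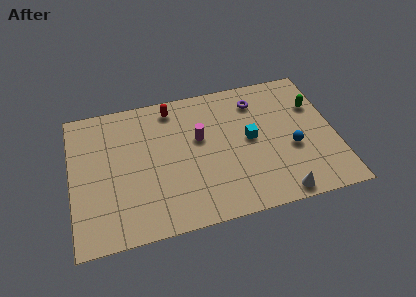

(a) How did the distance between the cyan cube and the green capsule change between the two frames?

+1.3

The distance was about 2.5 in the first image and 3.8 in the second, so they moved 1.3 units further apart.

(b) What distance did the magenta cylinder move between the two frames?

3.1

The magenta cylinder moved from about (5.9, 2.3) to (6.7, 5.3), a distance of √(0.8² + 3.0²) ≈ 3.1.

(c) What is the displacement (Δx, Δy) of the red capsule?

(2.5, 1.4)

The red capsule was at about (2.9, 6.2) and moved to about (5.4, 7.6).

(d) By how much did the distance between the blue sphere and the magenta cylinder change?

-0.6

They were about 5.6 units apart before and 5.0 after — 0.6 units closer together.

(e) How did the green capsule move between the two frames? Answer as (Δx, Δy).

(2.6, 2.3)

The green capsule started near (10.2, 3.7) and ended near (12.8, 6.0).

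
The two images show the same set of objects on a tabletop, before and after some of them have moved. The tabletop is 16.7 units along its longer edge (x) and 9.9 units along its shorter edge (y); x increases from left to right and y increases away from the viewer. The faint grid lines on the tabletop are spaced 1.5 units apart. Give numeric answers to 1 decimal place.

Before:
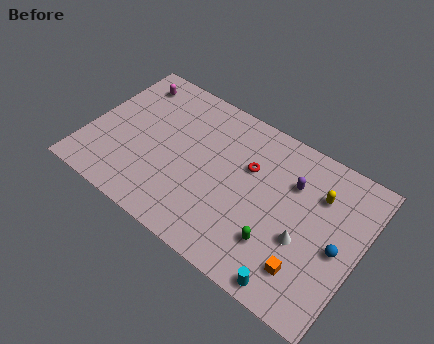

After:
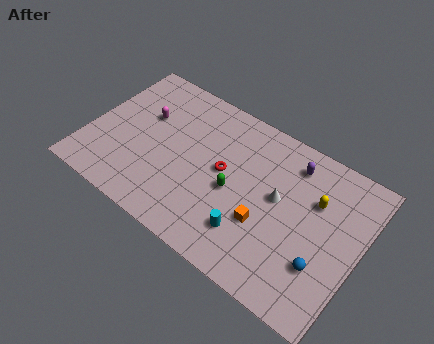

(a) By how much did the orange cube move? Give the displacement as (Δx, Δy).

(-2.8, 1.3)

The orange cube started near (14.0, 2.2) and ended near (11.2, 3.5).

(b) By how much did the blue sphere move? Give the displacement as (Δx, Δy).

(-0.7, -1.5)

The blue sphere was at about (15.5, 4.5) and moved to about (14.8, 3.0).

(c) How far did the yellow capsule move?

0.5

From (13.9, 7.1) to (13.8, 6.6), the yellow capsule covered √(0.1² + 0.5²) ≈ 0.5 units.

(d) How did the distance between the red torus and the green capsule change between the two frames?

-3.2

Before: roughly 4.4 units apart; after: 1.2. That's 3.2 units closer together.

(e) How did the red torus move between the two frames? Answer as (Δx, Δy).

(-1.4, -1.1)

The red torus was at about (9.7, 6.4) and moved to about (8.3, 5.3).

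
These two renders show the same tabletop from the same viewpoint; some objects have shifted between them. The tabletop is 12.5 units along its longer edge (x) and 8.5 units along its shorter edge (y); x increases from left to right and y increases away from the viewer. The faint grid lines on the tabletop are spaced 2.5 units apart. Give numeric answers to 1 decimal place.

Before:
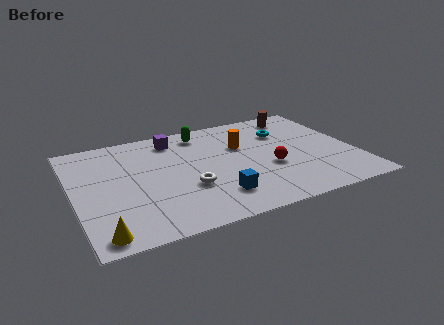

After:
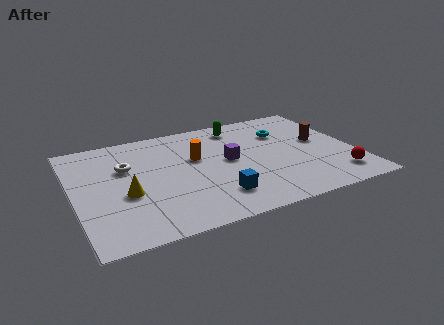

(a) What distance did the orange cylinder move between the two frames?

2.1

The orange cylinder moved from about (7.6, 5.5) to (5.5, 5.2), a distance of √(2.1² + 0.3²) ≈ 2.1.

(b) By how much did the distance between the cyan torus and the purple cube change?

-1.9

Before: roughly 5.0 units apart; after: 3.1. That's 1.9 units closer together.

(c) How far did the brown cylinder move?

2.7

The brown cylinder was near (10.5, 7.3) before and (11.1, 4.7) after, so it travelled √(0.6² + 2.6²) ≈ 2.7 units.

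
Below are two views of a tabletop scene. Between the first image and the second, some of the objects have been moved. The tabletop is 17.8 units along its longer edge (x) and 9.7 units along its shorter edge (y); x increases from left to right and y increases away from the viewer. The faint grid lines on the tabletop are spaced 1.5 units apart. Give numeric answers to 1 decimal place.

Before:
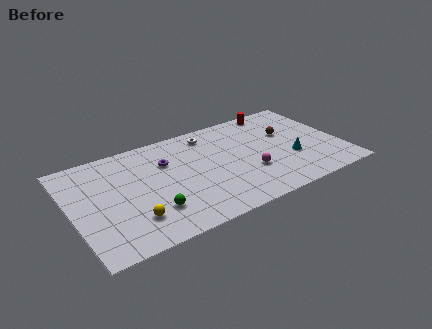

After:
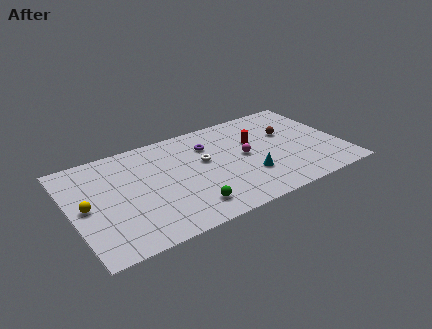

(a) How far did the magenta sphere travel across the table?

1.7

The magenta sphere moved from about (11.5, 3.3) to (11.4, 5.0), a distance of √(0.1² + 1.7²) ≈ 1.7.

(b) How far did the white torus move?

2.6

The white torus moved from about (9.5, 8.2) to (8.8, 5.7), a distance of √(0.7² + 2.5²) ≈ 2.6.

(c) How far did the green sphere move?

2.4

From (4.9, 2.6) to (7.2, 1.8), the green sphere covered √(2.3² + 0.8²) ≈ 2.4 units.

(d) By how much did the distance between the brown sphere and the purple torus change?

-2.8

They were about 8.1 units apart before and 5.3 after — 2.8 units closer together.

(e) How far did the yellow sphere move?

3.6

The yellow sphere was near (3.6, 2.4) before and (0.9, 4.8) after, so it travelled √(2.7² + 2.4²) ≈ 3.6 units.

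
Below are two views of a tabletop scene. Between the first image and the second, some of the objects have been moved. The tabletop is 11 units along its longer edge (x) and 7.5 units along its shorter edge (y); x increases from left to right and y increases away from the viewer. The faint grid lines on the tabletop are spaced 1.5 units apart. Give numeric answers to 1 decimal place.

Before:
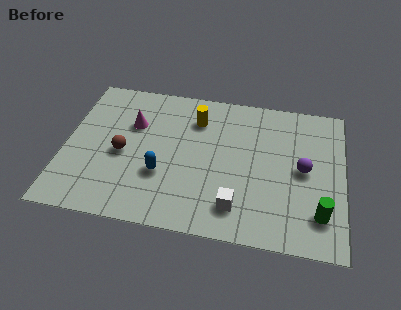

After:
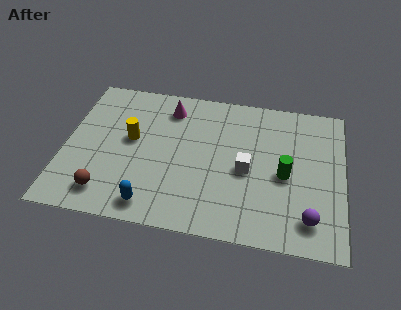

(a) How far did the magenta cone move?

1.8

From (2.6, 5.0) to (4.0, 6.1), the magenta cone covered √(1.4² + 1.1²) ≈ 1.8 units.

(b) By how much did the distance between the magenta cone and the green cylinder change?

-2.8

They were about 8.2 units apart before and 5.4 after — 2.8 units closer together.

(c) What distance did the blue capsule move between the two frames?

1.6

The blue capsule was near (3.9, 2.6) before and (3.6, 1.0) after, so it travelled √(0.3² + 1.6²) ≈ 1.6 units.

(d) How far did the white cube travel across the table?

1.9

The white cube moved from about (6.9, 1.5) to (7.2, 3.4), a distance of √(0.3² + 1.9²) ≈ 1.9.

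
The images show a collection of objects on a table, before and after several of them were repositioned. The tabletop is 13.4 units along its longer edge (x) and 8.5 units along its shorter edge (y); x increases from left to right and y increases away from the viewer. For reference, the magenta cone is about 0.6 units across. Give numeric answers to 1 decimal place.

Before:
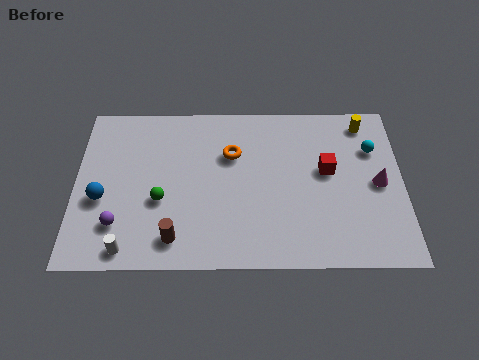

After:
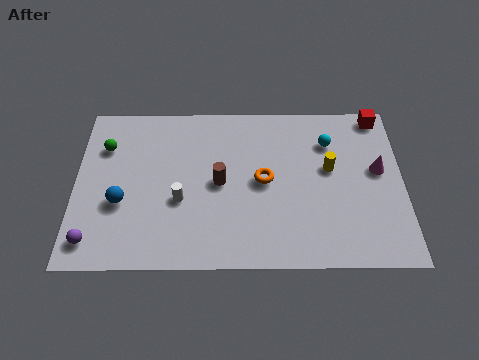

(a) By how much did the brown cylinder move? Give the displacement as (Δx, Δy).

(1.8, 2.8)

The brown cylinder started near (4.1, 1.4) and ended near (5.9, 4.2).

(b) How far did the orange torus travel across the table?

1.9

From (6.4, 5.7) to (7.7, 4.3), the orange torus covered √(1.3² + 1.4²) ≈ 1.9 units.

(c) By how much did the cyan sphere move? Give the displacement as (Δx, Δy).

(-1.8, 0.4)

From the two frames, the cyan sphere sits at roughly (12.2, 5.9) before and (10.4, 6.3) after.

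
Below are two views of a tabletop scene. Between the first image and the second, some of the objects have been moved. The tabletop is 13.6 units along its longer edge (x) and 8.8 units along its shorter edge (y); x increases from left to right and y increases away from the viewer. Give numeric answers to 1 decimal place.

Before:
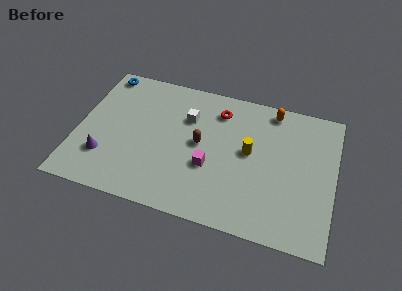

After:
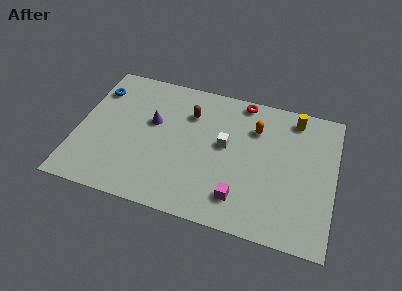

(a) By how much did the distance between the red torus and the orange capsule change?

-1.1

The distance was about 2.9 in the first image and 1.8 in the second, so they moved 1.1 units closer together.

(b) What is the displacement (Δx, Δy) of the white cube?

(2.1, -1.2)

The white cube started near (5.7, 6.1) and ended near (7.8, 4.9).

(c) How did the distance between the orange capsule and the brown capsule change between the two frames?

-1.3

Before: roughly 4.8 units apart; after: 3.5. That's 1.3 units closer together.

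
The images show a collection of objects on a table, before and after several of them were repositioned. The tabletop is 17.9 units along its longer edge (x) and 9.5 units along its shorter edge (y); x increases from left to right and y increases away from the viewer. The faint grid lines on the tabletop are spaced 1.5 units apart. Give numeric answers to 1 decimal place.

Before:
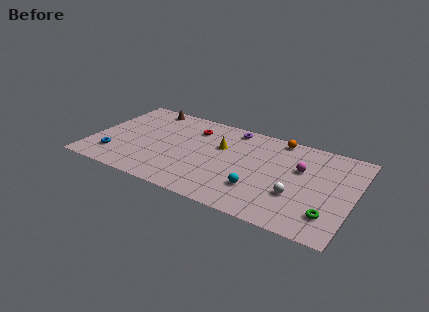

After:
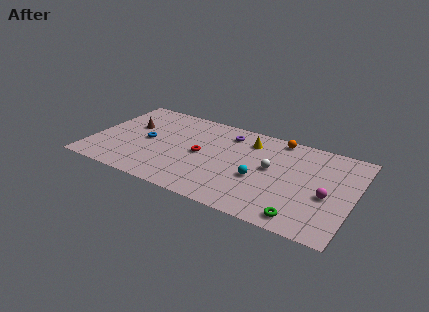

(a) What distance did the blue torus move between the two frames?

3.1

From (1.8, 2.2) to (3.7, 4.7), the blue torus covered √(1.9² + 2.5²) ≈ 3.1 units.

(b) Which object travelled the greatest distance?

the blue torus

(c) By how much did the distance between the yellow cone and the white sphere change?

-3.3

The distance was about 6.2 in the first image and 2.9 in the second, so they moved 3.3 units closer together.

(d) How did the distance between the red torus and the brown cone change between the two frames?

+1.5

The distance was about 3.7 in the first image and 5.2 in the second, so they moved 1.5 units further apart.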